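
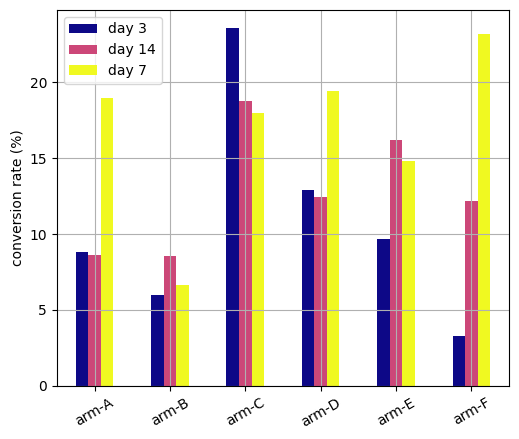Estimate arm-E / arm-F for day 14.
≈ 1.33×

arm-E ≈ 16, arm-F ≈ 12; 16/12 ≈ 1.33.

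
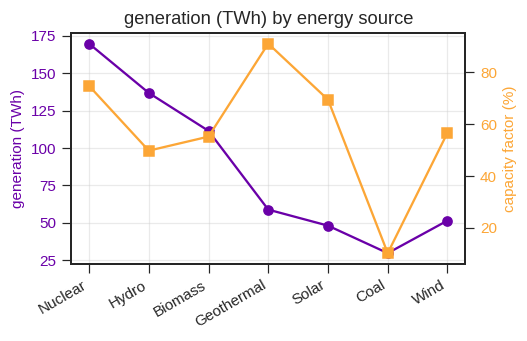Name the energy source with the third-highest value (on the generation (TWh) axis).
Biomass

Top 4 (on the generation (TWh) axis): Nuclear ≈ 160, Hydro ≈ 140, Biomass ≈ 120, Geothermal ≈ 60.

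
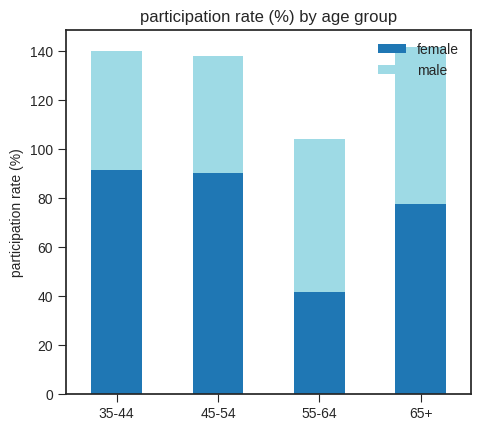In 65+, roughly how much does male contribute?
≈ 60

male top ≈ 140, bottom ≈ 80; segment ≈ 60.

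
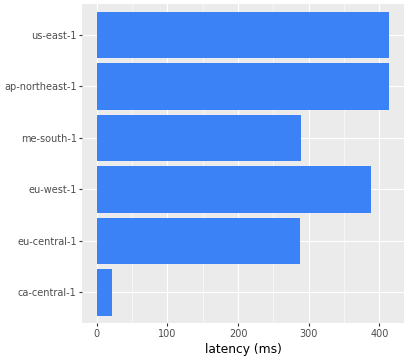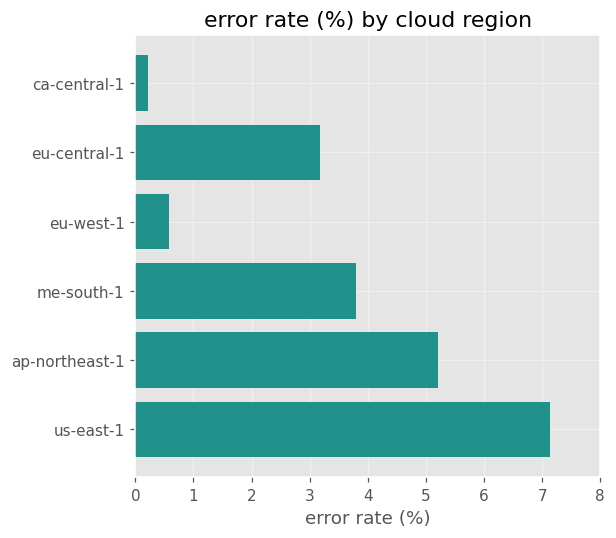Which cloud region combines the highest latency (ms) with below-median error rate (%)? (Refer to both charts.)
eu-west-1

Chart 2 median error rate (%) ≈ 3; below-median cloud regions: ca-central-1, eu-central-1, eu-west-1. Among those, eu-west-1 has the highest latency (ms) (≈ 400).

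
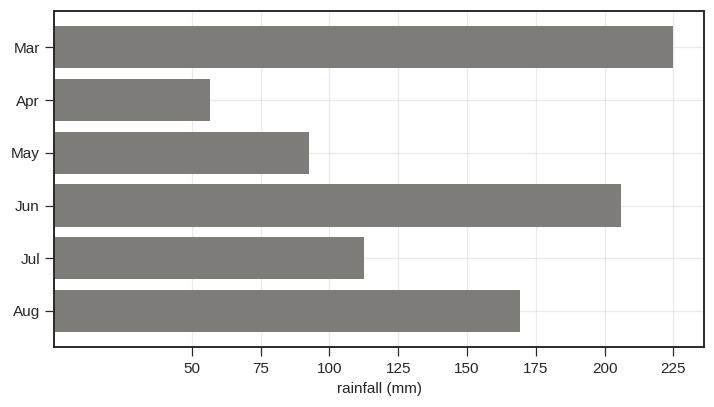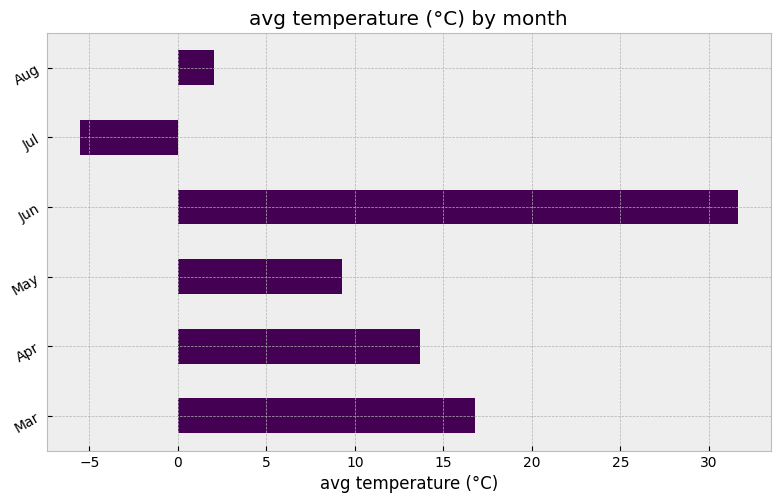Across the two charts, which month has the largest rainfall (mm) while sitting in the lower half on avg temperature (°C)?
Aug

Chart 2 median avg temperature (°C) ≈ 10; below-median months: May, Jul, Aug. Among those, Aug has the highest rainfall (mm) (≈ 175).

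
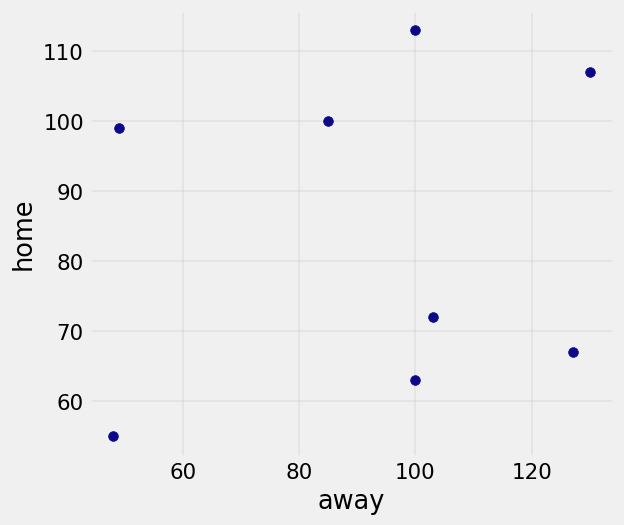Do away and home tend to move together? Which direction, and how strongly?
no clear correlation

Points are roughly uncorrelated; weak (|r| ≈ 0.1).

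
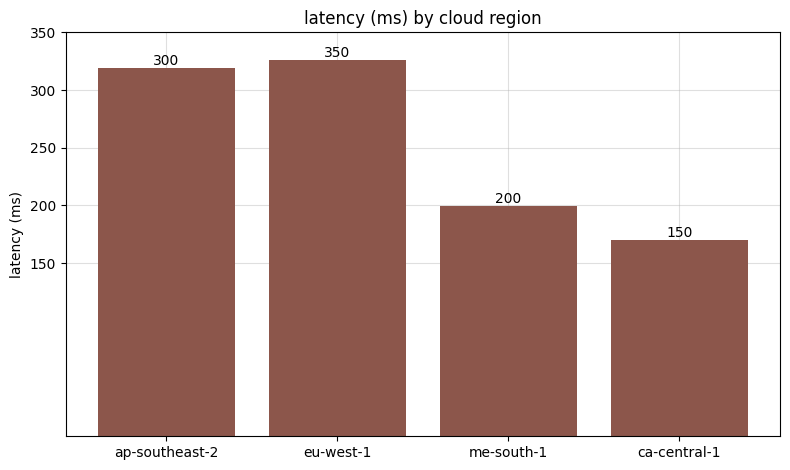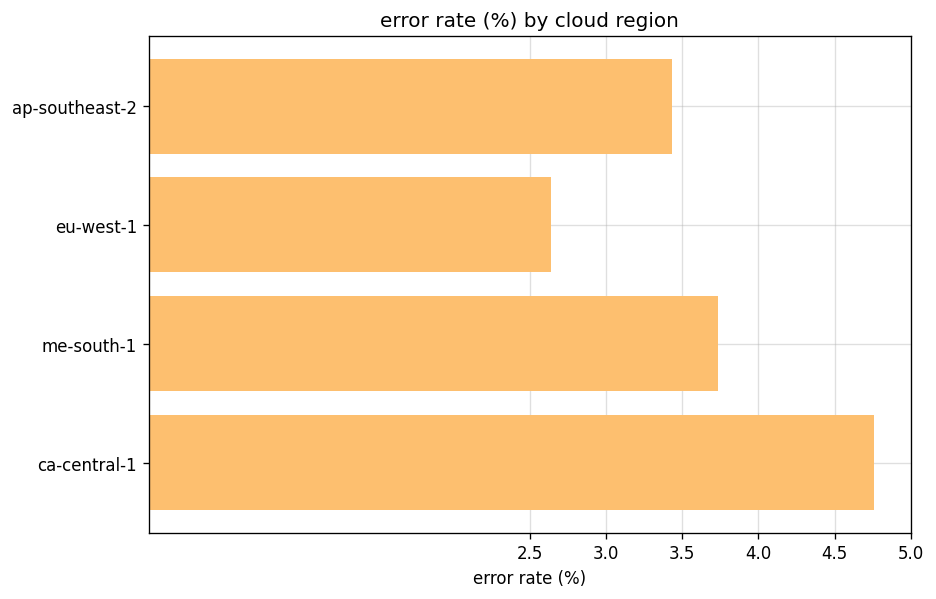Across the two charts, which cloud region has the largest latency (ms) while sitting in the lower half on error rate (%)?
Chart 2 median error rate (%) ≈ 3.5; below-median cloud regions: ap-southeast-2, eu-west-1. Among those, eu-west-1 has the highest latency (ms) (≈ 350).

eu-west-1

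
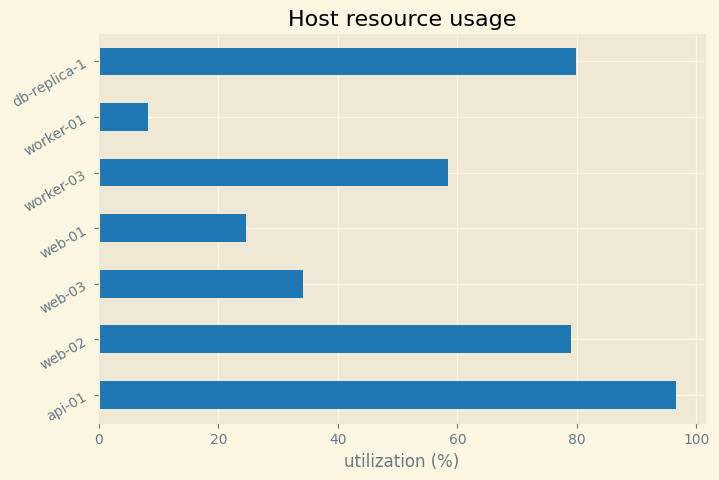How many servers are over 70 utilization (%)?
Above 70: api-01, web-02, db-replica-1.

3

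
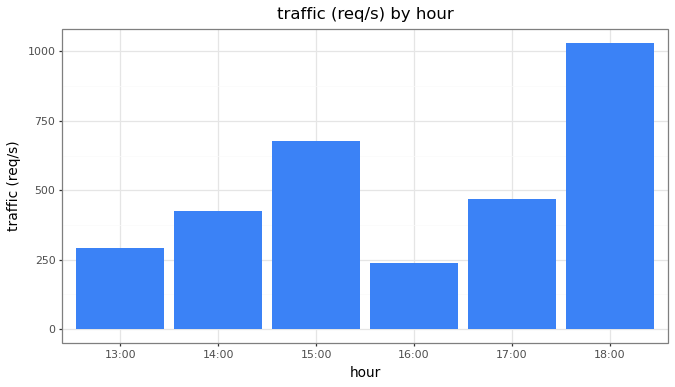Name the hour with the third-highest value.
Top 4: 18:00 ≈ 1000, 15:00 ≈ 700, 17:00 ≈ 500, 14:00 ≈ 400.

17:00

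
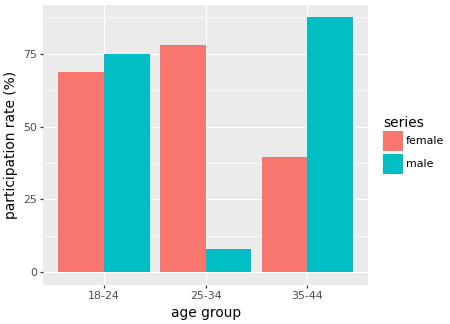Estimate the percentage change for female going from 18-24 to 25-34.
18-24 ≈ 70, 25-34 ≈ 80; (80 − 70) / 70 ≈ +14.3%.

≈ +14.3%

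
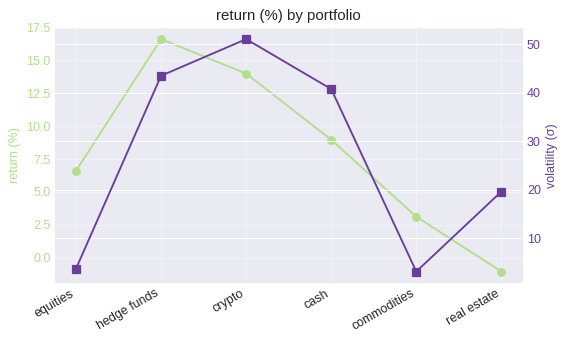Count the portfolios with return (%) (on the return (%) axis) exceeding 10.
2

Above 10: hedge funds, crypto.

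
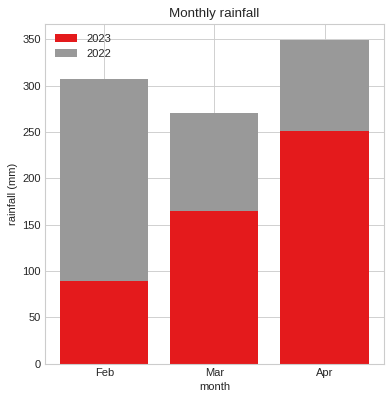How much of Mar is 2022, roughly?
≈ 100

2022 top ≈ 250, bottom ≈ 150; segment ≈ 100.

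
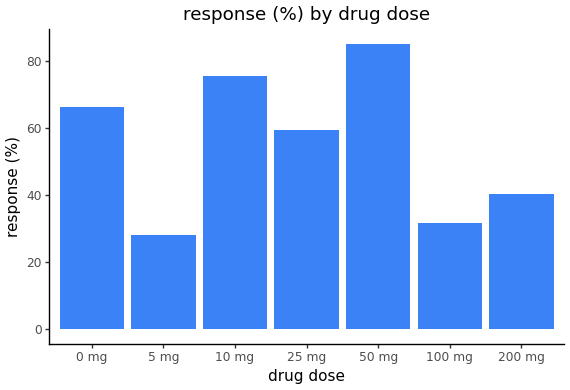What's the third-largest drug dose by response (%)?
Top 4: 50 mg ≈ 90, 10 mg ≈ 80, 0 mg ≈ 70, 25 mg ≈ 60.

0 mg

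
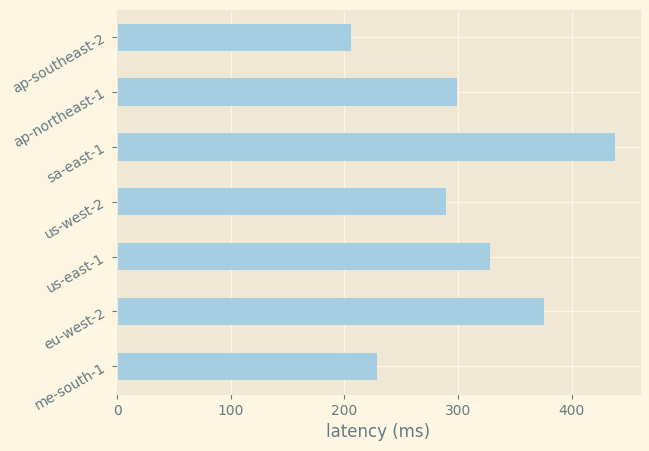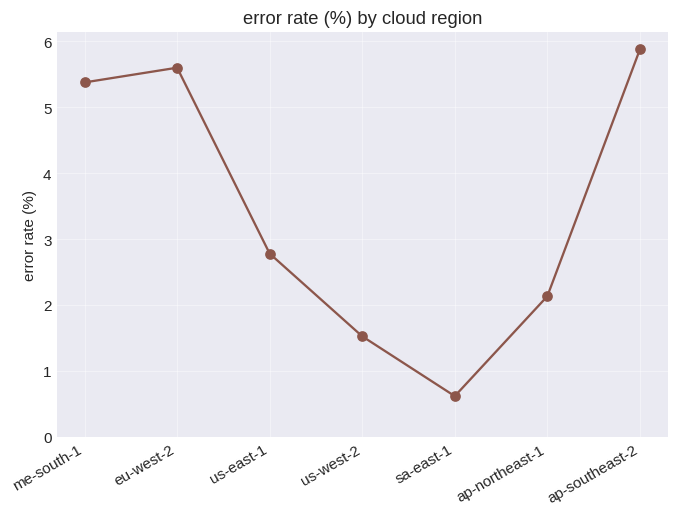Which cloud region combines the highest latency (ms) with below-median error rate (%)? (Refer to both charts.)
Chart 2 median error rate (%) ≈ 3; below-median cloud regions: us-west-2, sa-east-1, ap-northeast-1. Among those, sa-east-1 has the highest latency (ms) (≈ 450).

sa-east-1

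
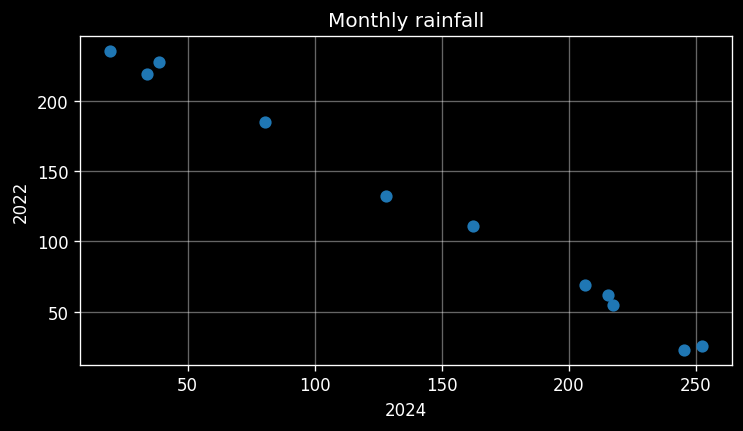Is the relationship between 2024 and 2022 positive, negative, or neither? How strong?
negative, strong

Points are negatively correlated; strong (|r| ≈ 1.0).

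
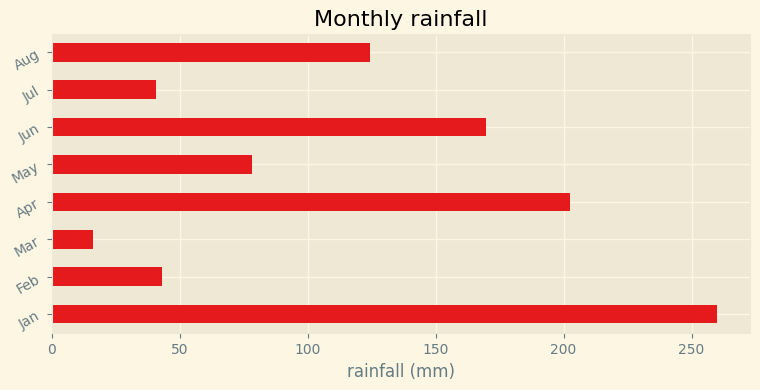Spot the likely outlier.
Jan ≈ 250; the rest sit between ≈ 25 and ≈ 200.

Jan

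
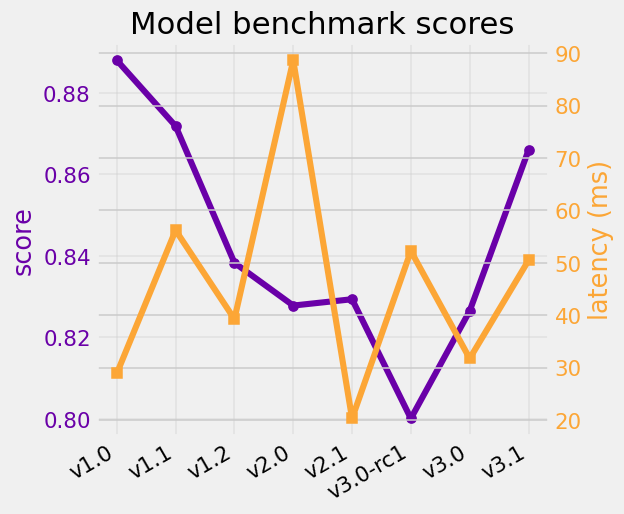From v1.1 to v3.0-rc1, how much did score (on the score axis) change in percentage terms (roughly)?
v1.1 ≈ 0.87, v3.0-rc1 ≈ 0.80; (0.80 − 0.87) / 0.87 ≈ -8%.

≈ -8%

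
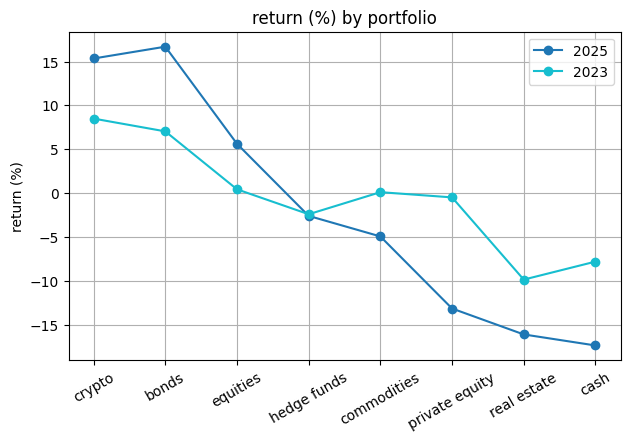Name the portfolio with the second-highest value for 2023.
Top 3 for 2023: crypto ≈ 10, bonds ≈ 5, equities ≈ 0.

bonds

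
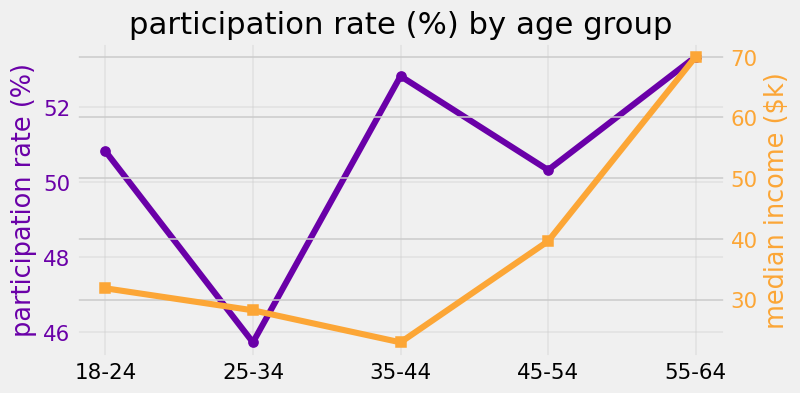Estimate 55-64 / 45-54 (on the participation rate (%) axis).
≈ 1.06×

55-64 ≈ 53, 45-54 ≈ 50; 53/50 ≈ 1.06.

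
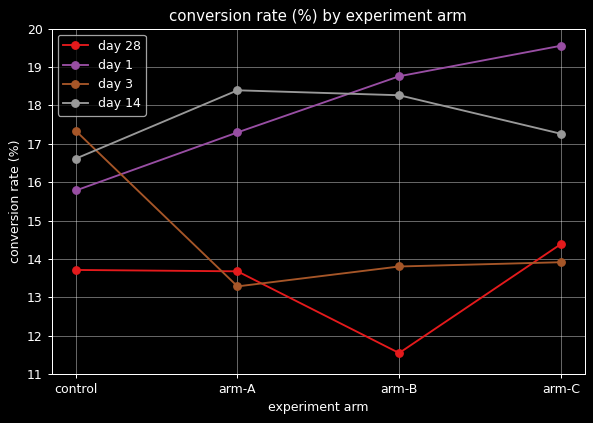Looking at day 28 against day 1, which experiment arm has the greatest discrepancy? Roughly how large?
arm-B, ≈ 7 %

arm-B: day 28 ≈ 12, day 1 ≈ 19 → gap ≈ 7. Next-largest (arm-C) is only ≈ 6.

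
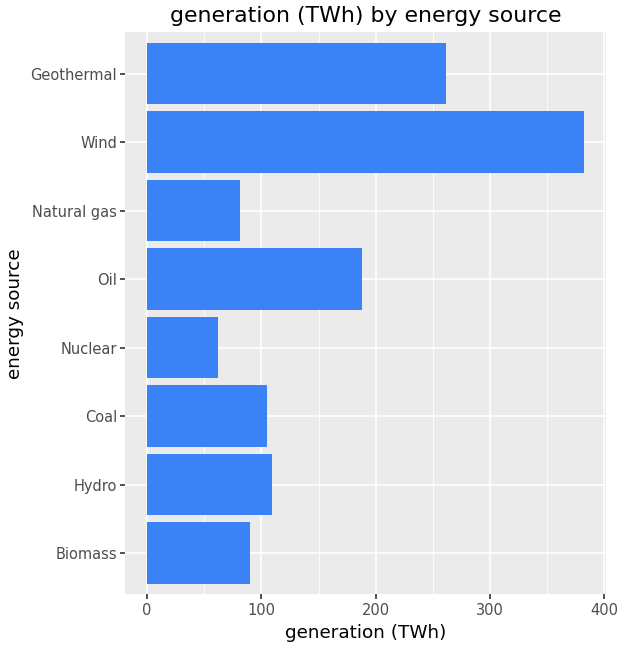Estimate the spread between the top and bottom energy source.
≈ 350

Max Wind ≈ 400, min Nuclear ≈ 50; range ≈ 350.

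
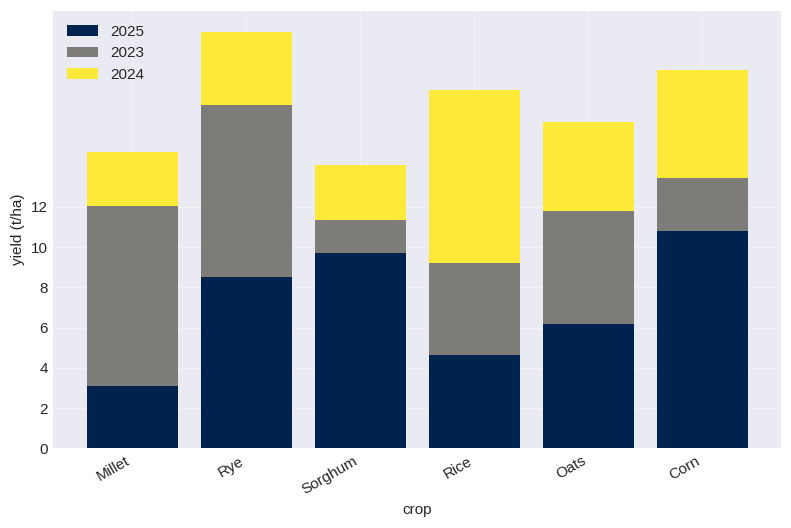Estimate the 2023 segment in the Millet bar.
2023 top ≈ 12, bottom ≈ 4; segment ≈ 8.

≈ 8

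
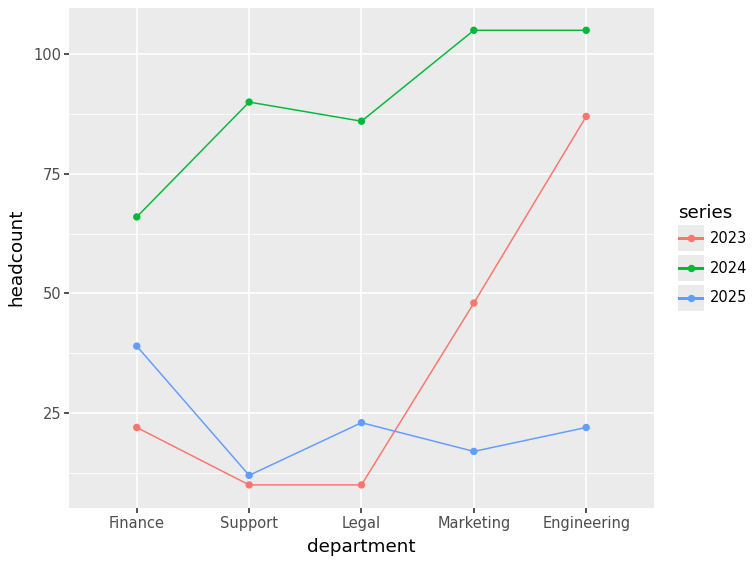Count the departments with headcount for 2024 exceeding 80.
Above 80: Support, Legal, Marketing, Engineering.

4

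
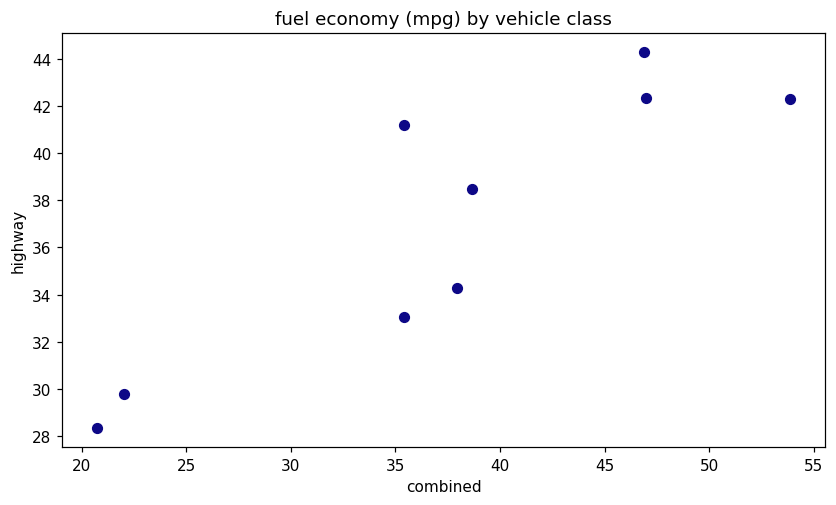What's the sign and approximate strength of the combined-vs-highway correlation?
positive, strong

Points are positively correlated; strong (|r| ≈ 0.9).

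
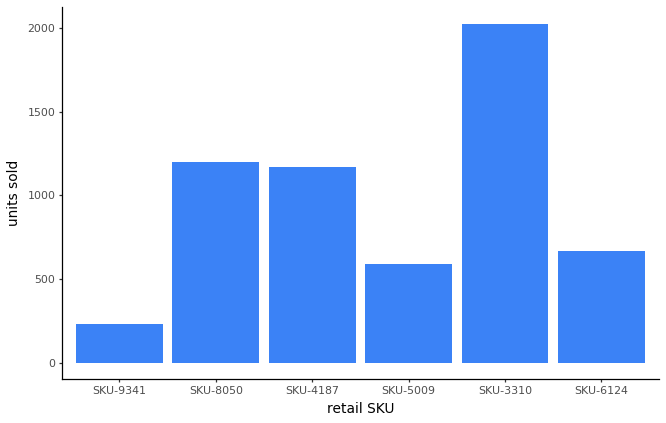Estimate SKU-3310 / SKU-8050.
≈ 1.67×

SKU-3310 ≈ 2000, SKU-8050 ≈ 1200; 2000/1200 ≈ 1.67.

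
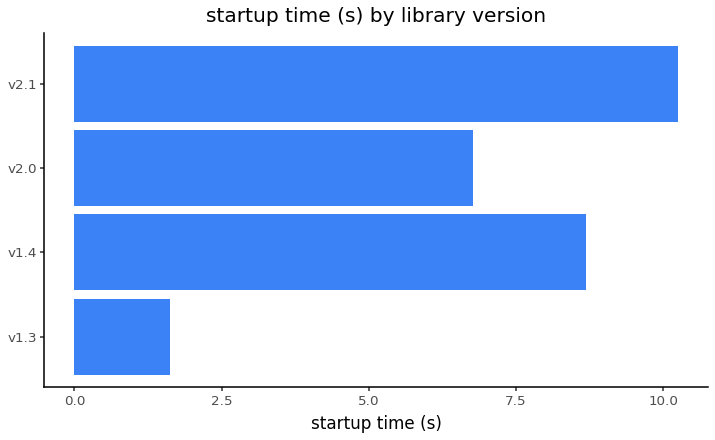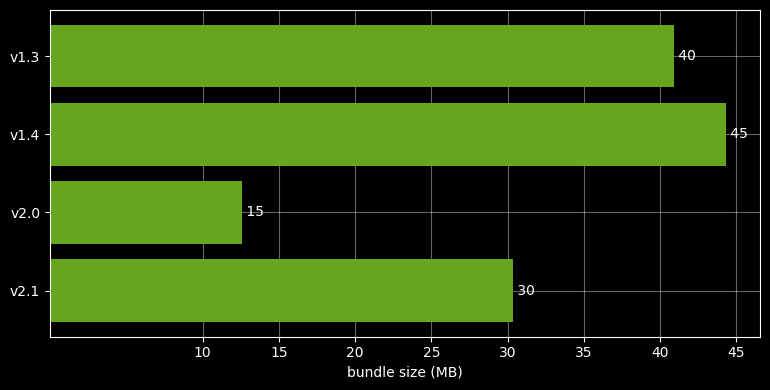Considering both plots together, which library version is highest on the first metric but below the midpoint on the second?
v2.1

Chart 2 median bundle size (MB) ≈ 35; below-median library versions: v2.0, v2.1. Among those, v2.1 has the highest startup time (s) (≈ 10).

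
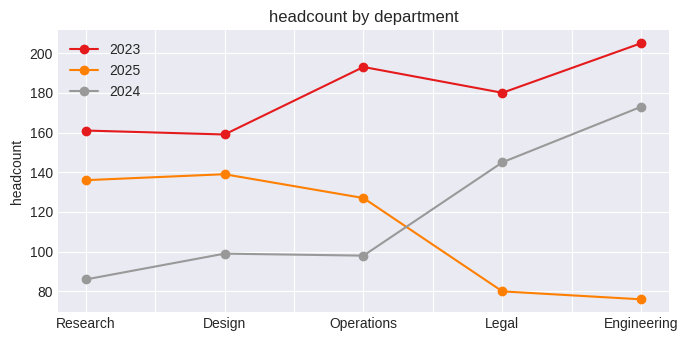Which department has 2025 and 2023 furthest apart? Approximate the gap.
Engineering, ≈ 120

Engineering: 2025 ≈ 80, 2023 ≈ 200 → gap ≈ 120. Next-largest (Legal) is only ≈ 100.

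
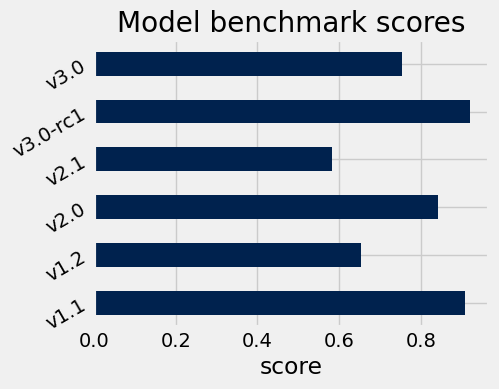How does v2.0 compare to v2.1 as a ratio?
≈ 1.33×

v2.0 ≈ 0.8, v2.1 ≈ 0.6; 0.8/0.6 ≈ 1.33.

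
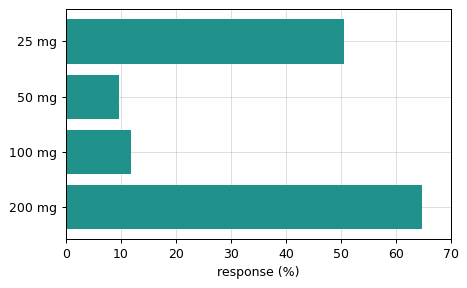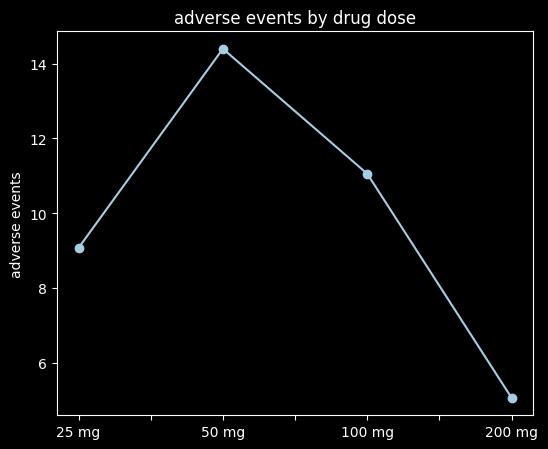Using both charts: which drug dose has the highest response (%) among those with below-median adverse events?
200 mg

Chart 2 median adverse events ≈ 10; below-median drug doses: 25 mg, 200 mg. Among those, 200 mg has the highest response (%) (≈ 60).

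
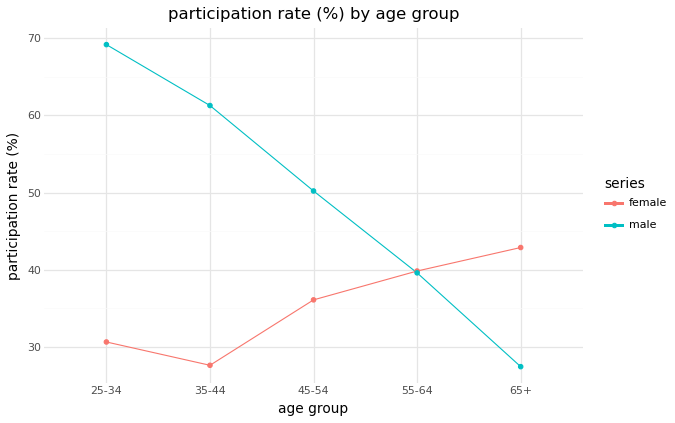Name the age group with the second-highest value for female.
Top 3 for female: 65+ ≈ 45, 55-64 ≈ 40, 45-54 ≈ 35.

55-64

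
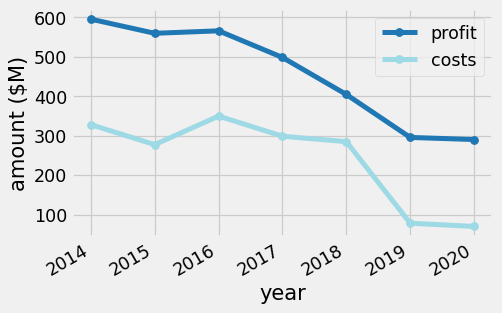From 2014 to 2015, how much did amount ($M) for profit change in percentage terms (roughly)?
2014 ≈ 600, 2015 ≈ 550; (550 − 600) / 600 ≈ -8.3%.

≈ -8.3%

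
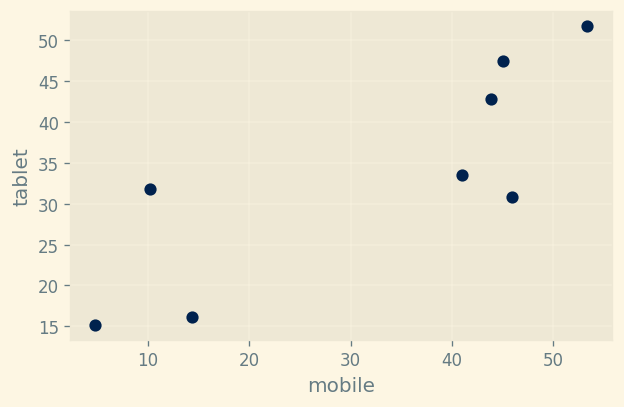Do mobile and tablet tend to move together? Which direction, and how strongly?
positive, strong

Points are positively correlated; strong (|r| ≈ 0.8).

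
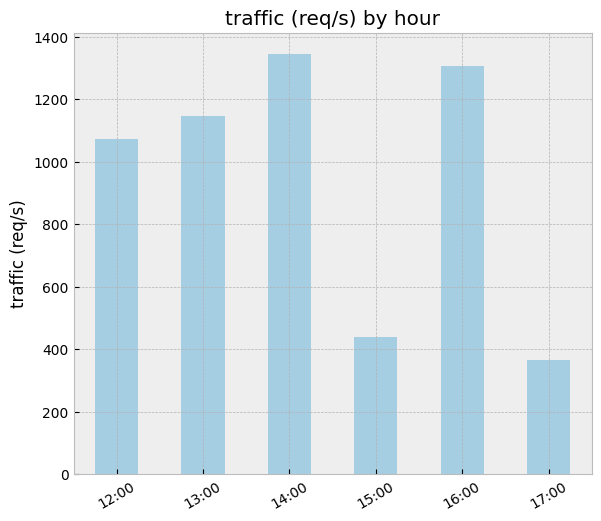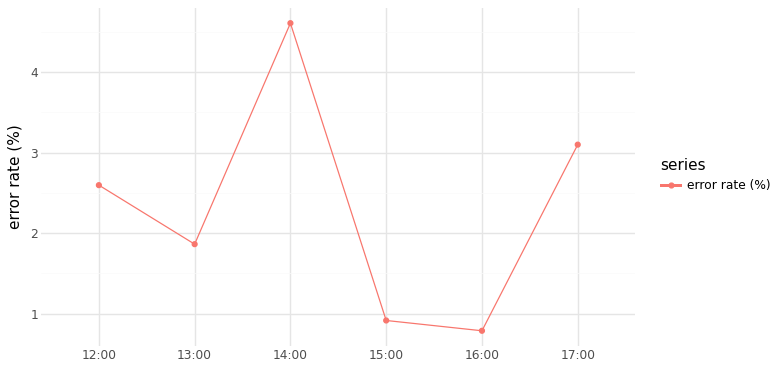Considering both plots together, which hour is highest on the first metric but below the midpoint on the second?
Chart 2 median error rate (%) ≈ 2; below-median hours: 13:00, 15:00, 16:00. Among those, 16:00 has the highest traffic (req/s) (≈ 1400).

16:00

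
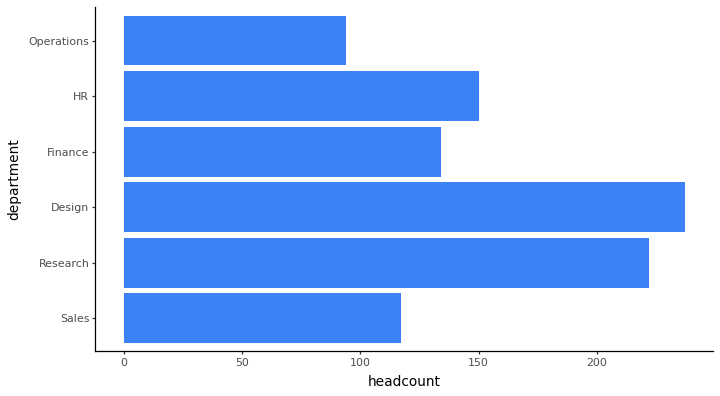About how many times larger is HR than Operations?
HR ≈ 160, Operations ≈ 100; 160/100 ≈ 1.6.

≈ 1.6×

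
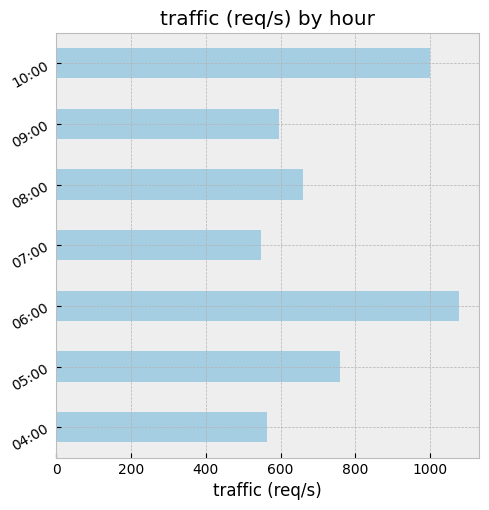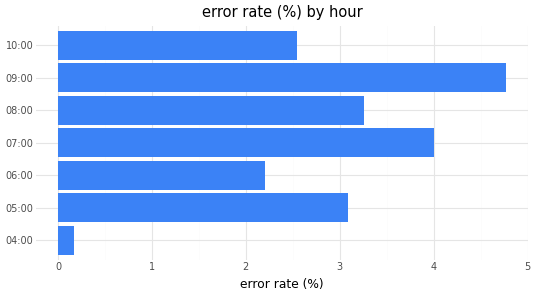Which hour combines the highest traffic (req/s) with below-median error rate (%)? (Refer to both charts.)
06:00

Chart 2 median error rate (%) ≈ 3; below-median hours: 04:00, 06:00, 10:00. Among those, 06:00 has the highest traffic (req/s) (≈ 1100).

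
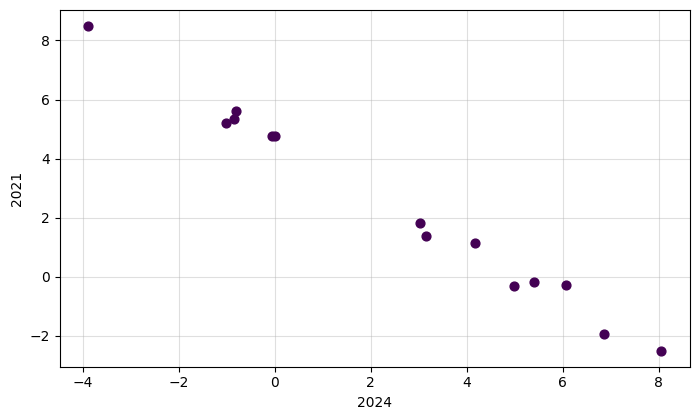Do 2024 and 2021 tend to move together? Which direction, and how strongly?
Points are negatively correlated; strong (|r| ≈ 1.0).

negative, strong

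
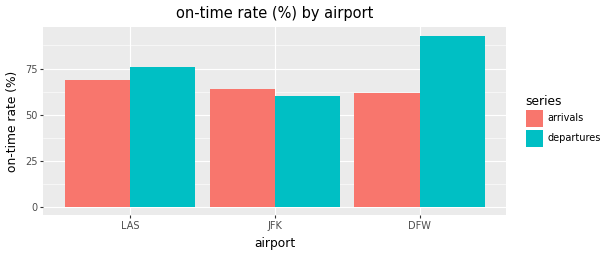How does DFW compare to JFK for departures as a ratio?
≈ 1.5×

DFW ≈ 90, JFK ≈ 60; 90/60 ≈ 1.5.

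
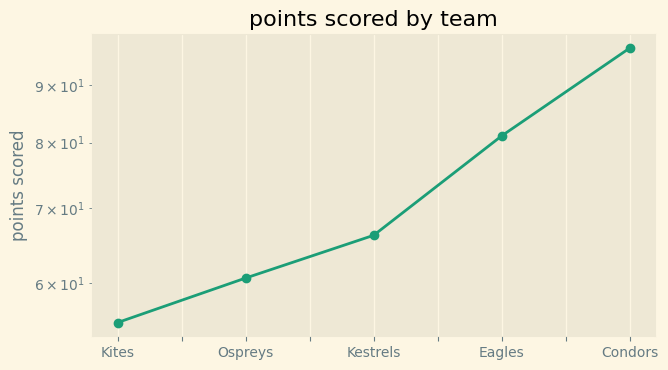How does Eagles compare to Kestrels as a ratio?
Eagles ≈ 80, Kestrels ≈ 65; 80/65 ≈ 1.23.

≈ 1.23×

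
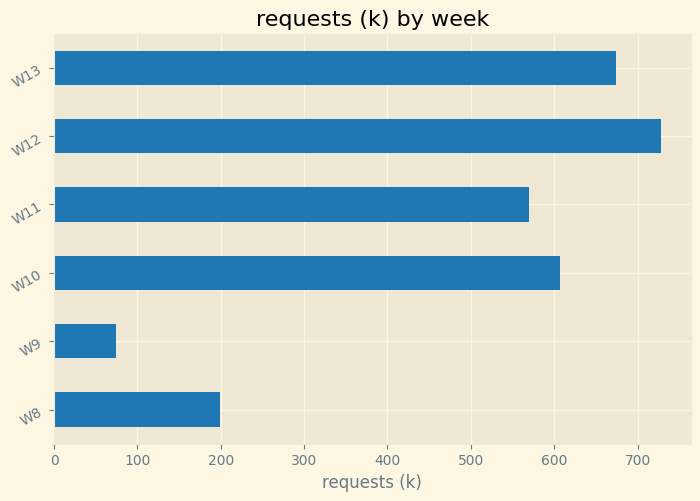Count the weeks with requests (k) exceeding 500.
Above 500: W10, W11, W12, W13.

4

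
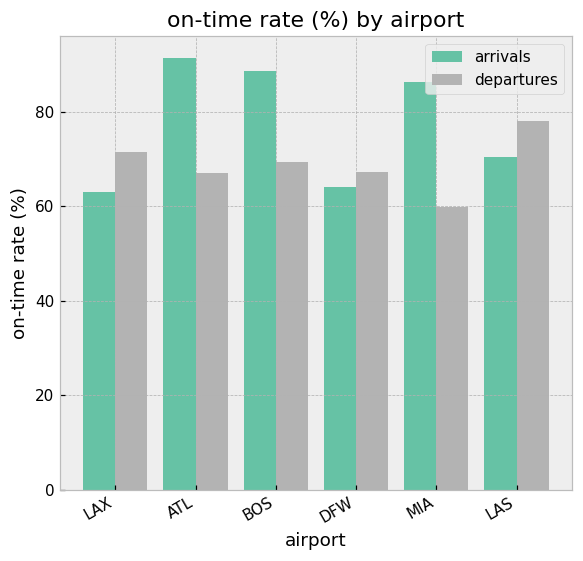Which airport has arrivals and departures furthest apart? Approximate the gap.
MIA: arrivals ≈ 90, departures ≈ 60 → gap ≈ 30. Next-largest (ATL) is only ≈ 20.

MIA, ≈ 30 %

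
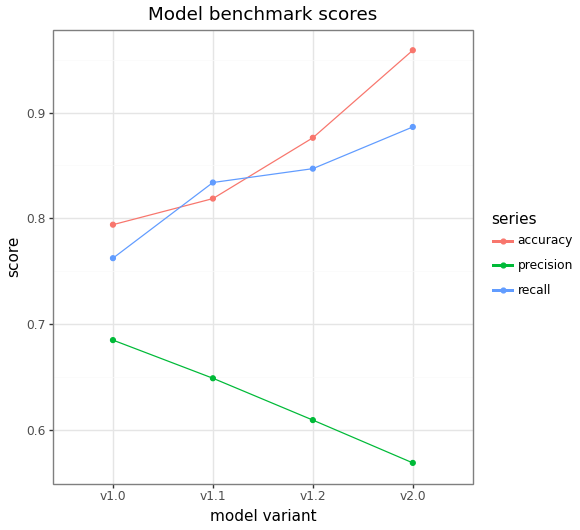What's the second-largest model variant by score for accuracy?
v1.2

Top 3 for accuracy: v2.0 ≈ 0.95, v1.2 ≈ 0.90, v1.1 ≈ 0.80.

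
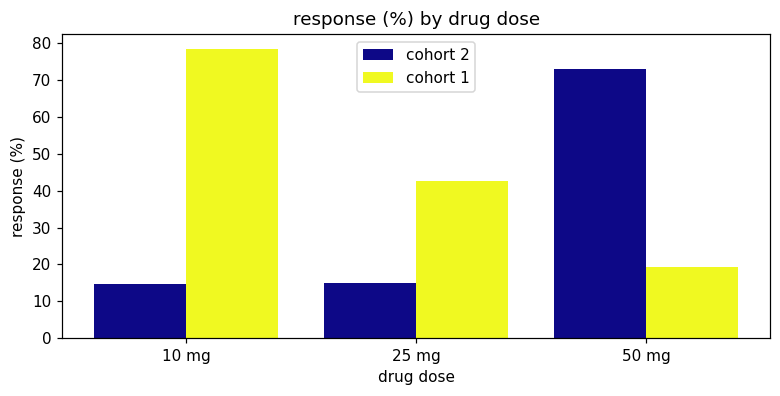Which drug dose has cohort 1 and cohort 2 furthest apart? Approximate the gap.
10 mg, ≈ 70 %

10 mg: cohort 1 ≈ 80, cohort 2 ≈ 10 → gap ≈ 70. Next-largest (50 mg) is only ≈ 50.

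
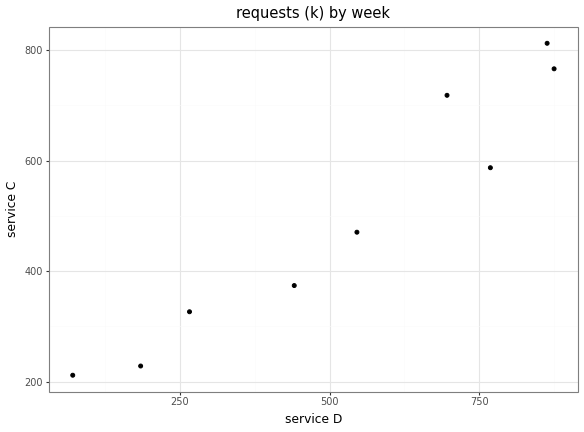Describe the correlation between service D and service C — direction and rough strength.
Points are positively correlated; strong (|r| ≈ 1.0).

positive, strong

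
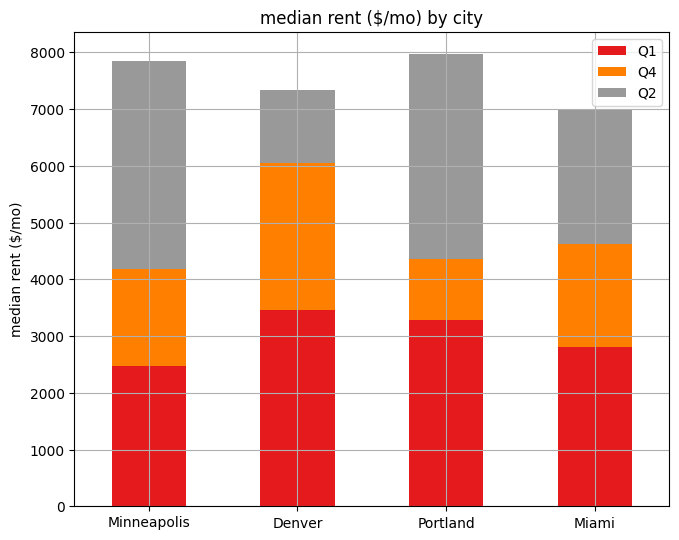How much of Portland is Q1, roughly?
≈ 3000

Q1 top ≈ 3000, bottom ≈ 0; segment ≈ 3000.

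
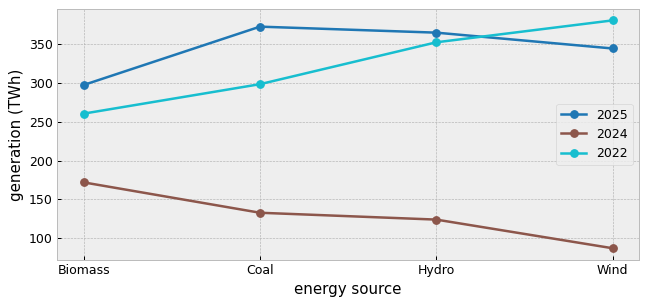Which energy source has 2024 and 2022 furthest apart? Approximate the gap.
Wind, ≈ 300 TWh

Wind: 2024 ≈ 75, 2022 ≈ 375 → gap ≈ 300. Next-largest (Hydro) is only ≈ 225.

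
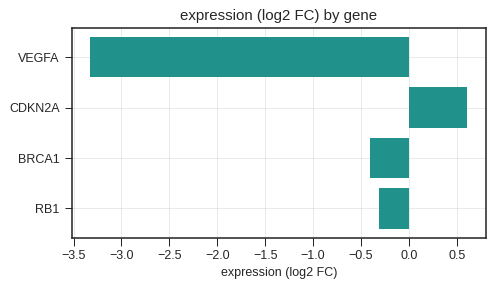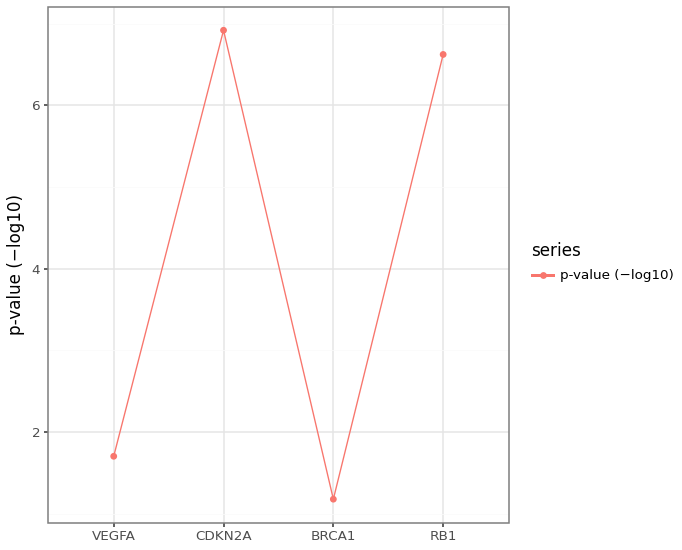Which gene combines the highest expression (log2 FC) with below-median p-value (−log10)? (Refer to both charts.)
BRCA1

Chart 2 median p-value (−log10) ≈ 4; below-median genes: VEGFA, BRCA1. Among those, BRCA1 has the highest expression (log2 FC) (≈ -0.4).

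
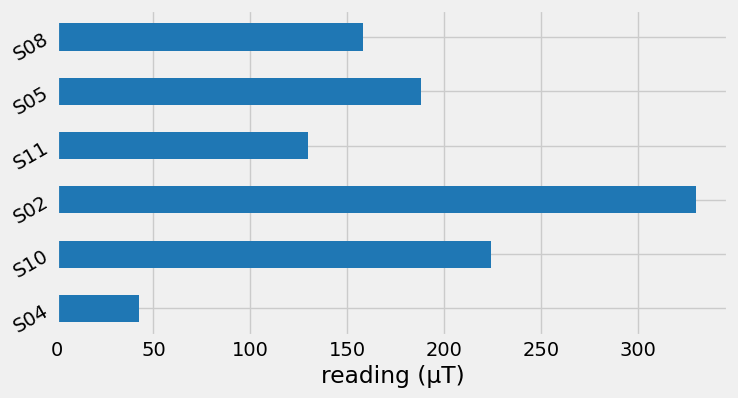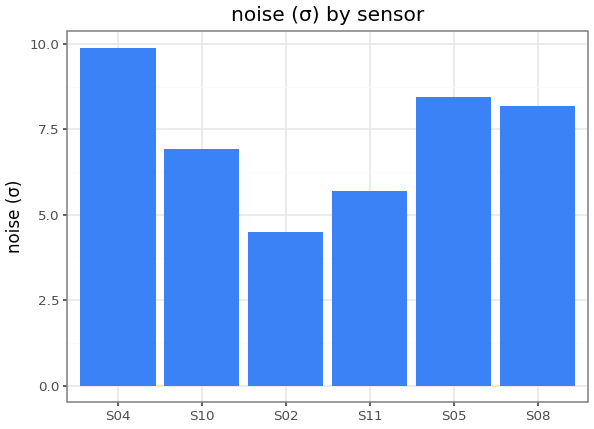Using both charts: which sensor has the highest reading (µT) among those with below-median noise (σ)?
S02

Chart 2 median noise (σ) ≈ 8; below-median sensors: S10, S02, S11. Among those, S02 has the highest reading (µT) (≈ 350).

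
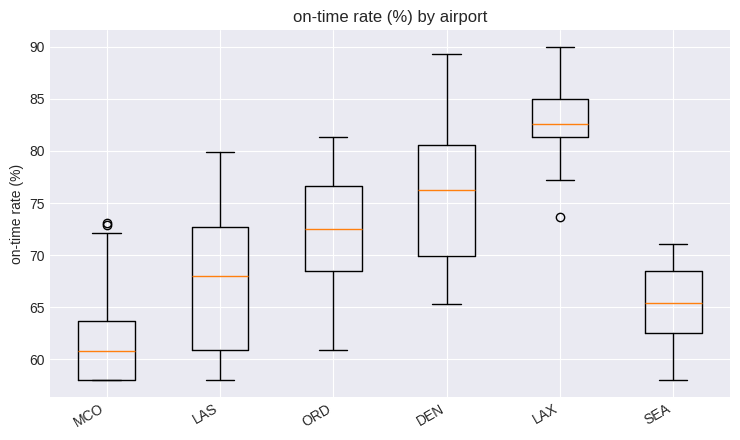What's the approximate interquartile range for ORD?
Q3 ≈ 76, Q1 ≈ 68; IQR ≈ 8.

≈ 8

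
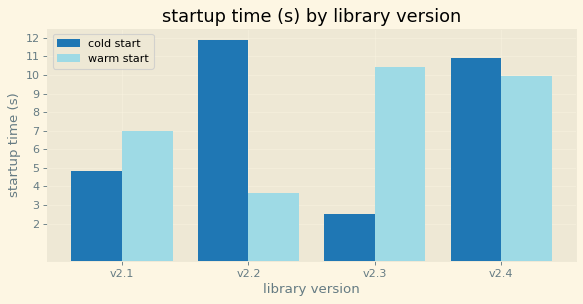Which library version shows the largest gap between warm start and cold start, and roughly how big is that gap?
v2.2, ≈ 8 s

v2.2: warm start ≈ 4, cold start ≈ 12 → gap ≈ 8. Next-largest (v2.3) is only ≈ 7.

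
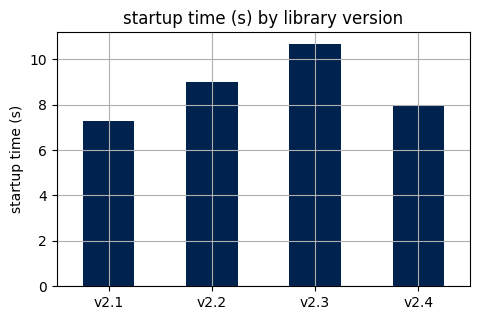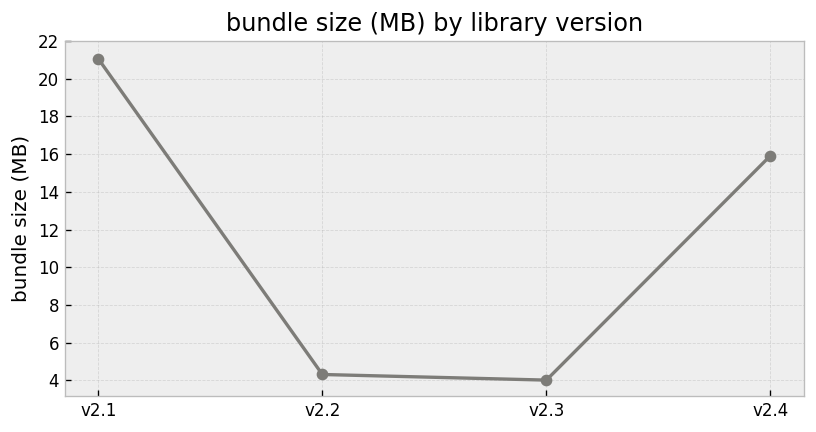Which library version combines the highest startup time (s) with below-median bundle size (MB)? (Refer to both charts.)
Chart 2 median bundle size (MB) ≈ 10; below-median library versions: v2.2, v2.3. Among those, v2.3 has the highest startup time (s) (≈ 11).

v2.3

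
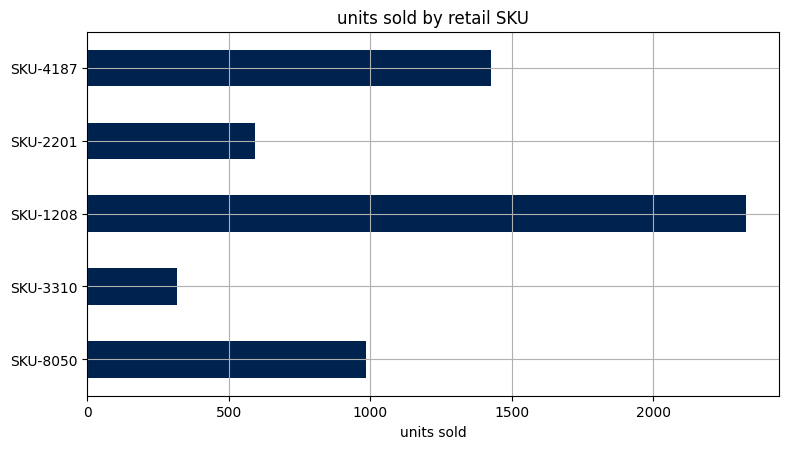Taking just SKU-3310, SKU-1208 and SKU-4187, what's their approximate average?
≈ 1400

(400 + 2400 + 1400) / 3 ≈ 1400.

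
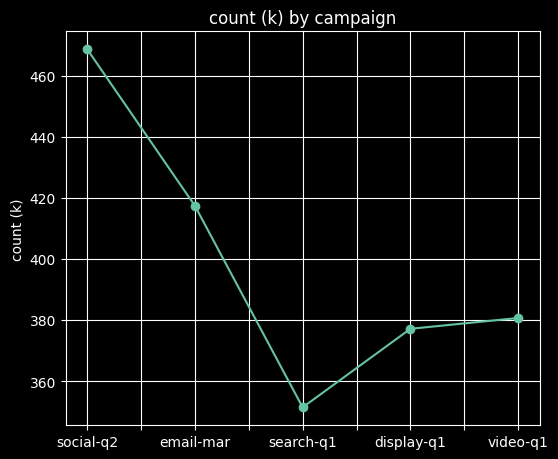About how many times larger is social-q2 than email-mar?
≈ 1.12×

social-q2 ≈ 470, email-mar ≈ 420; 470/420 ≈ 1.12.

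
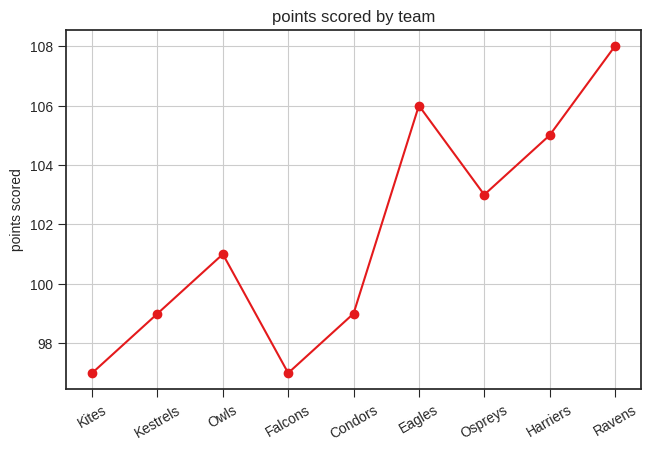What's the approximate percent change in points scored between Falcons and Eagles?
Falcons ≈ 97, Eagles ≈ 106; (106 − 97) / 97 ≈ +9.3%.

≈ +9.3%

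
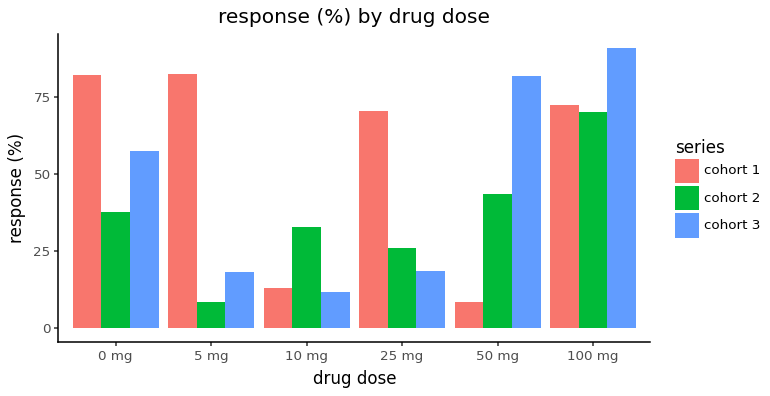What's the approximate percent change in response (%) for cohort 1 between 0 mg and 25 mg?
≈ -12.5%

0 mg ≈ 80, 25 mg ≈ 70; (70 − 80) / 80 ≈ -12.5%.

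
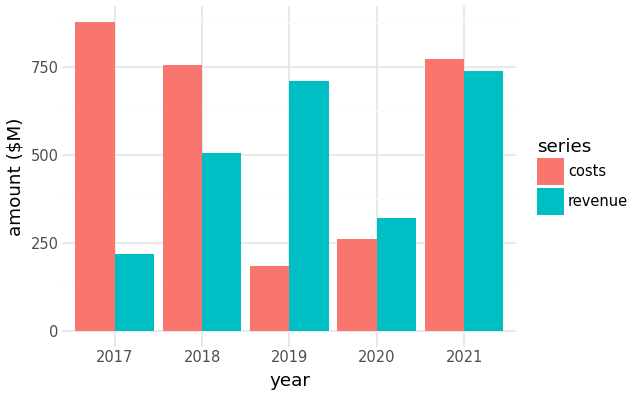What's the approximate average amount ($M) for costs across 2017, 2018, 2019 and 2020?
≈ 550

(900 + 800 + 200 + 300) / 4 ≈ 550.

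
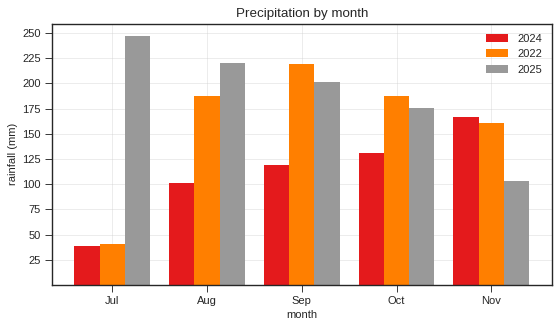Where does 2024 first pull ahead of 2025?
Oct: 2024 ≈ 125 vs 2025 ≈ 175 (not yet); Nov: 2024 ≈ 175 vs 2025 ≈ 100 (first crossover).

Nov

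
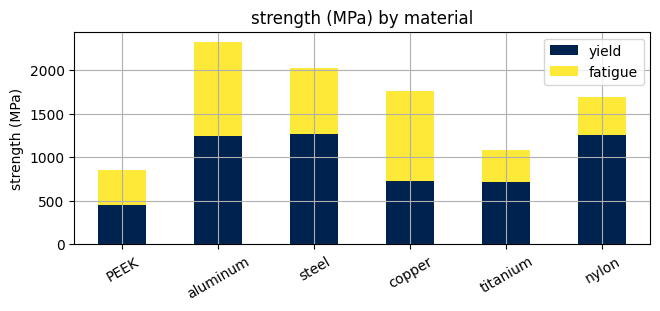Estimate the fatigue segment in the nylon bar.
fatigue top ≈ 1600, bottom ≈ 1200; segment ≈ 400.

≈ 400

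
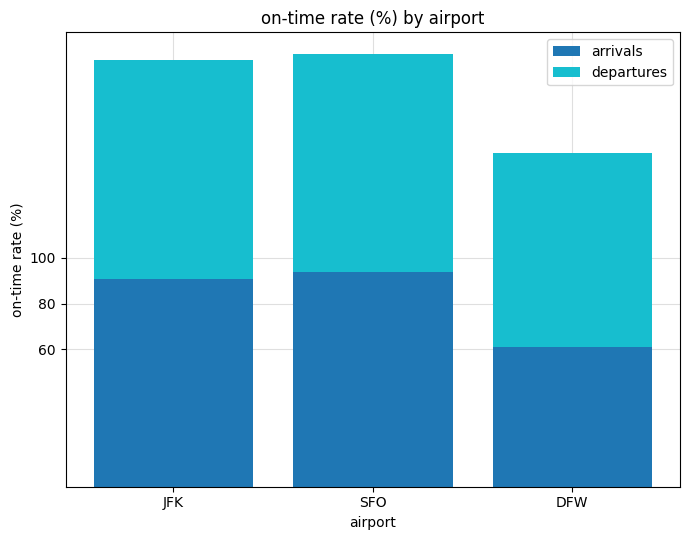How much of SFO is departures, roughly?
≈ 80

departures top ≈ 180, bottom ≈ 100; segment ≈ 80.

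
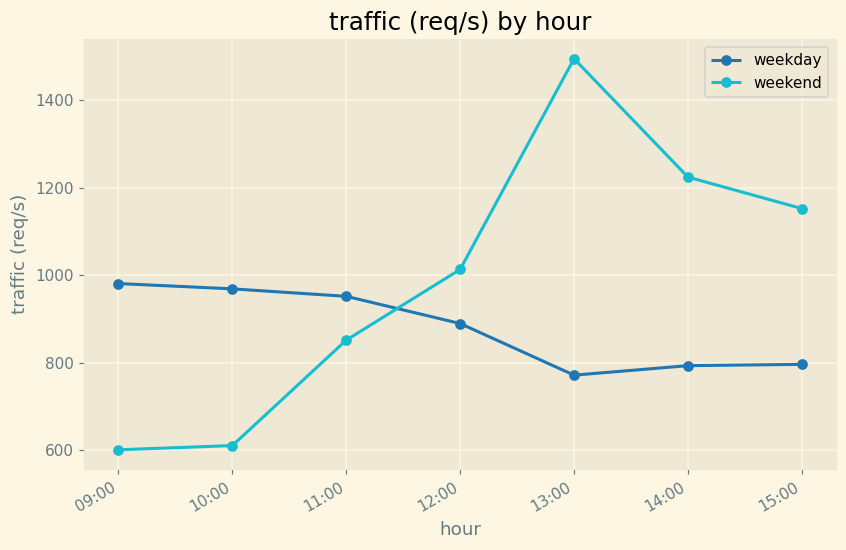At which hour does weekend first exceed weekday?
12:00

11:00: weekend ≈ 900 vs weekday ≈ 1000 (not yet); 12:00: weekend ≈ 1000 vs weekday ≈ 900 (first crossover).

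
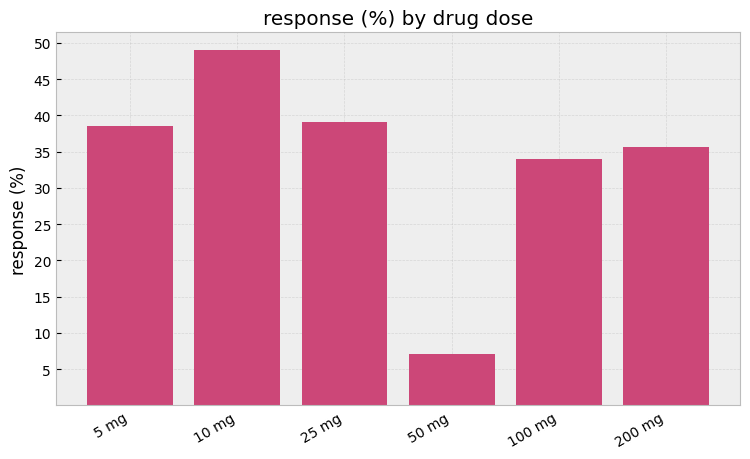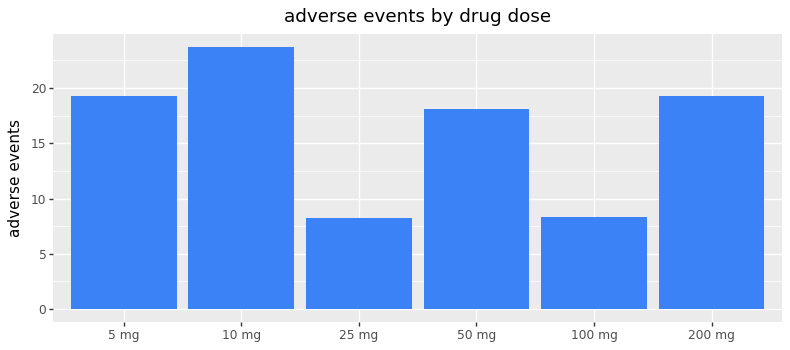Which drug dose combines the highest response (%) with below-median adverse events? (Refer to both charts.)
Chart 2 median adverse events ≈ 20; below-median drug doses: 25 mg, 50 mg, 100 mg. Among those, 25 mg has the highest response (%) (≈ 40).

25 mg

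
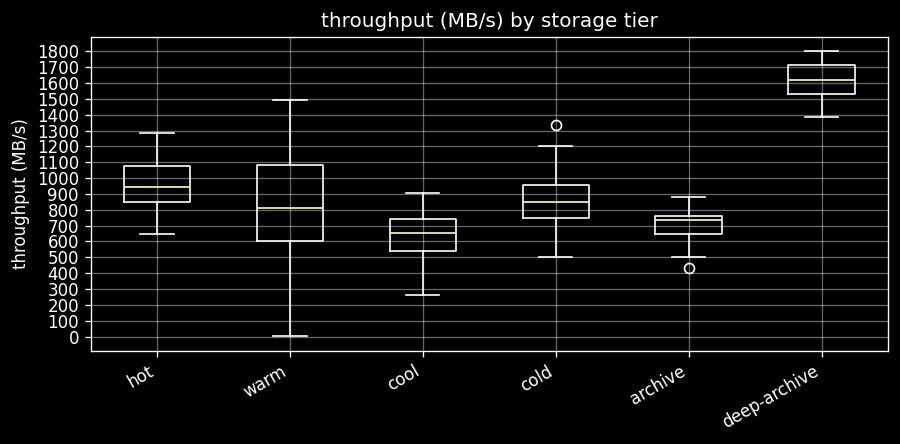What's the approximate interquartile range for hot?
Q3 ≈ 1100, Q1 ≈ 900; IQR ≈ 200.

≈ 200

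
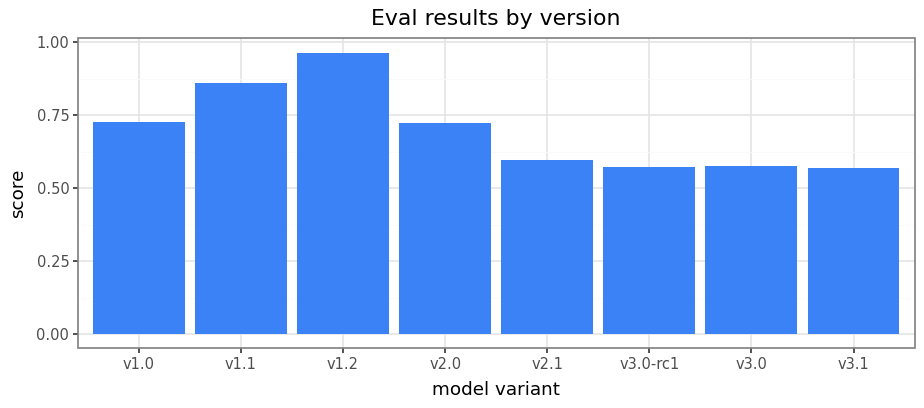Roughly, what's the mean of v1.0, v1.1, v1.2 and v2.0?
(0.7 + 0.9 + 1.0 + 0.7) / 4 ≈ 0.83.

≈ 0.83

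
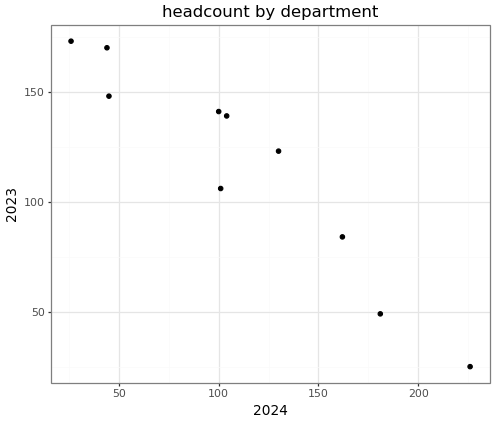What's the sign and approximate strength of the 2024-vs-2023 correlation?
Points are negatively correlated; strong (|r| ≈ 1.0).

negative, strong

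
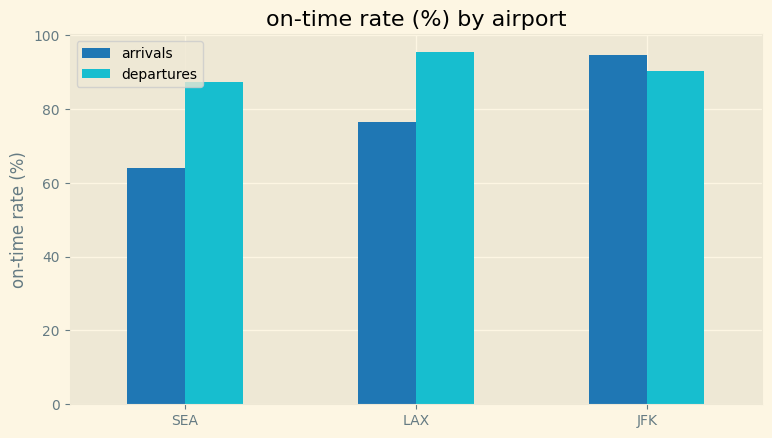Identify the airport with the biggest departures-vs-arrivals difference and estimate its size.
SEA: departures ≈ 90, arrivals ≈ 60 → gap ≈ 30. Next-largest (LAX) is only ≈ 20.

SEA, ≈ 30 %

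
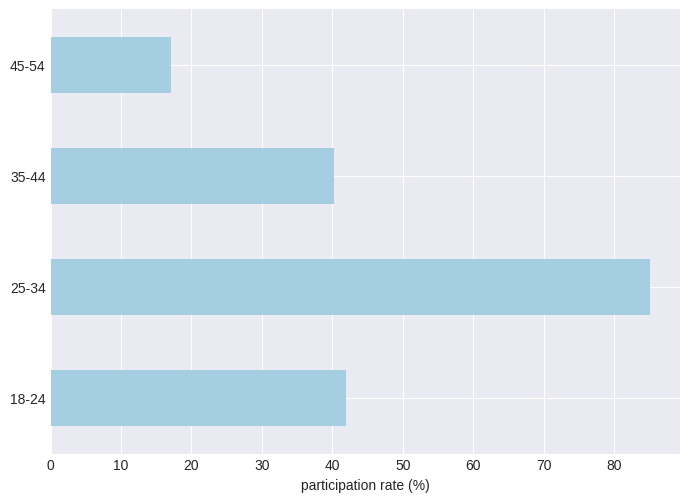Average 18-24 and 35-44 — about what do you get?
(40 + 40) / 2 ≈ 40.

≈ 40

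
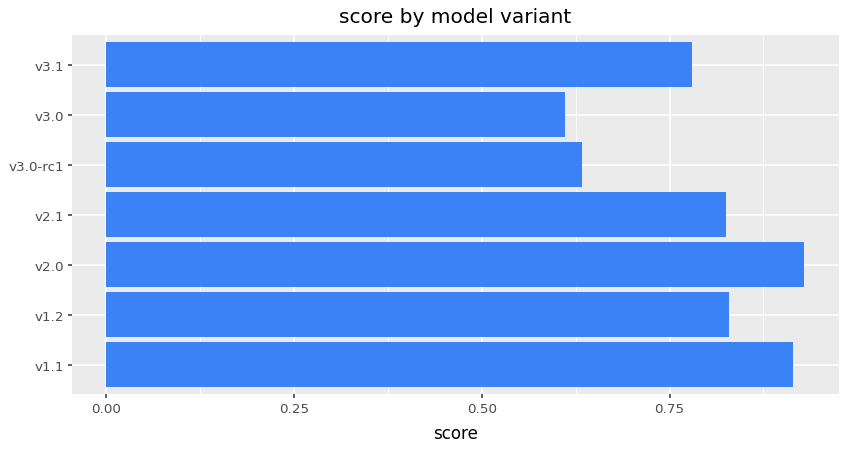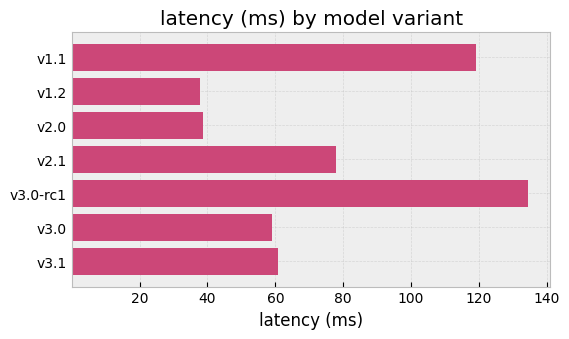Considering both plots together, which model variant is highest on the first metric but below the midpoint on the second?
v2.0

Chart 2 median latency (ms) ≈ 60; below-median model variants: v1.2, v2.0, v3.0. Among those, v2.0 has the highest score (≈ 0.9).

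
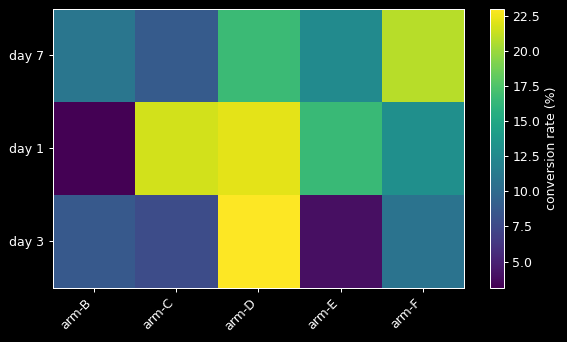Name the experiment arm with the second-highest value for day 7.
arm-D

Top 3 for day 7: arm-F ≈ 20, arm-D ≈ 16, arm-E ≈ 12.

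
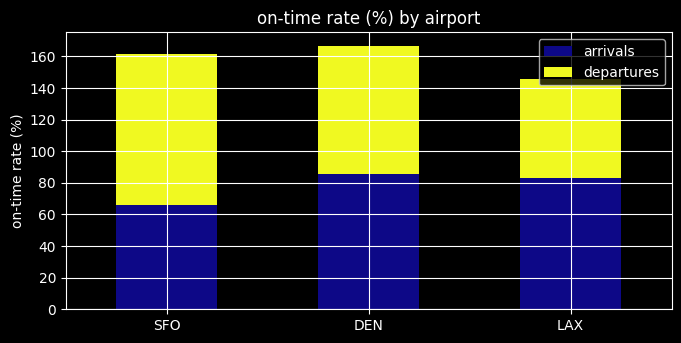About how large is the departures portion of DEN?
≈ 80

departures top ≈ 160, bottom ≈ 80; segment ≈ 80.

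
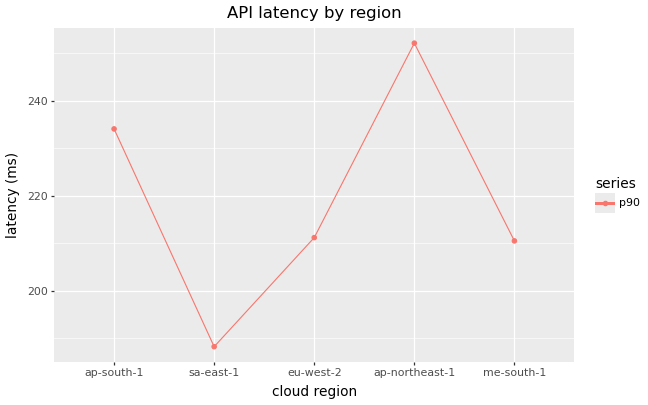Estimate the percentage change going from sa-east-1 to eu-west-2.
sa-east-1 ≈ 190, eu-west-2 ≈ 210; (210 − 190) / 190 ≈ +10.5%.

≈ +10.5%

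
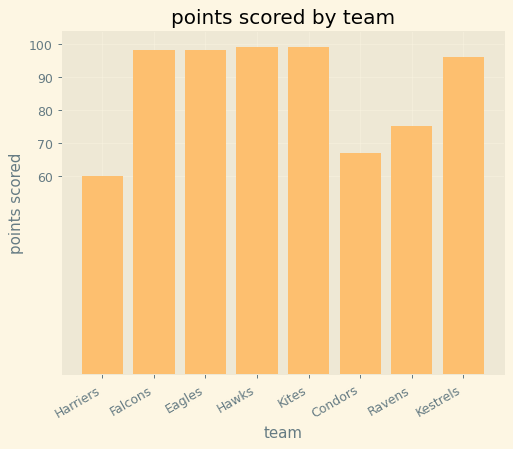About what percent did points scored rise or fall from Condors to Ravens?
Condors ≈ 70, Ravens ≈ 80; (80 − 70) / 70 ≈ +14.3%.

≈ +14.3%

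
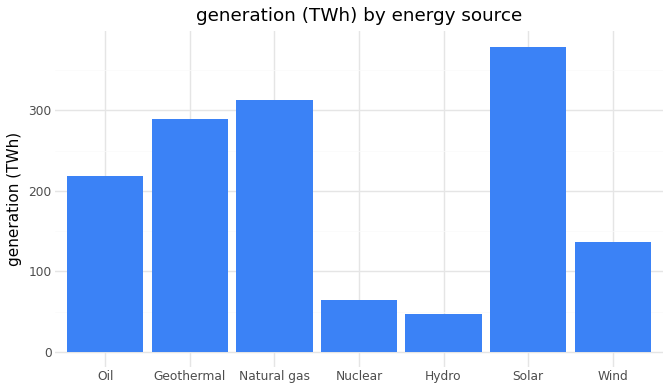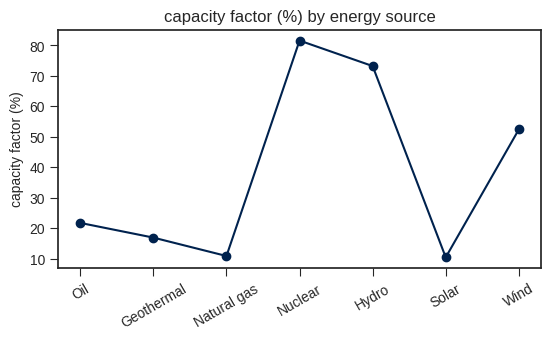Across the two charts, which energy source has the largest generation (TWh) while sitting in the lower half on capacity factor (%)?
Solar

Chart 2 median capacity factor (%) ≈ 20; below-median energy sources: Geothermal, Natural gas, Solar. Among those, Solar has the highest generation (TWh) (≈ 400).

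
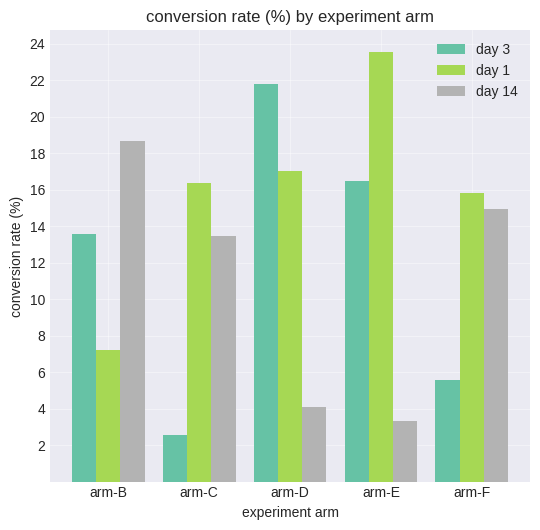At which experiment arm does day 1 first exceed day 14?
arm-B: day 1 ≈ 8 vs day 14 ≈ 18 (not yet); arm-C: day 1 ≈ 16 vs day 14 ≈ 14 (first crossover).

arm-C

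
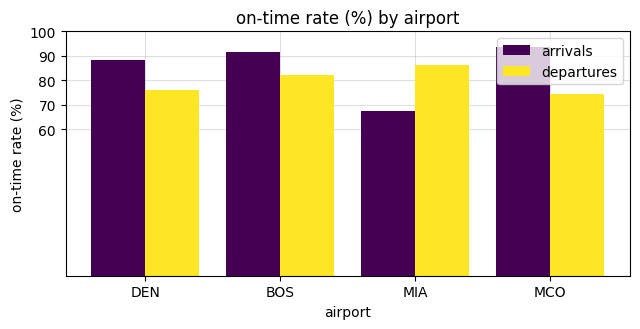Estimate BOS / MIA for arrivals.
≈ 1.29×

BOS ≈ 90, MIA ≈ 70; 90/70 ≈ 1.29.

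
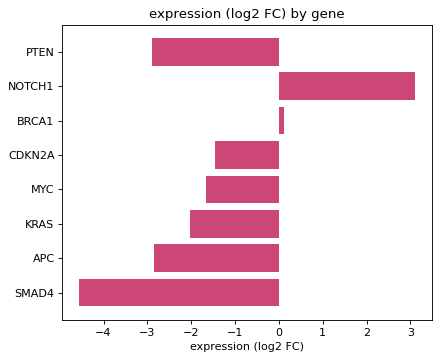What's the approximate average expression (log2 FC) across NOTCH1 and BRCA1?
≈ 2

(3 + 0) / 2 ≈ 2.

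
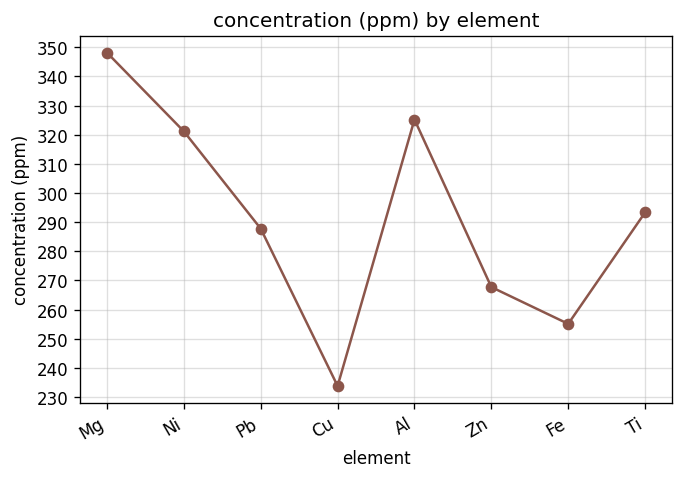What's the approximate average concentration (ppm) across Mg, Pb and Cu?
≈ 290

(350 + 290 + 230) / 3 ≈ 290.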